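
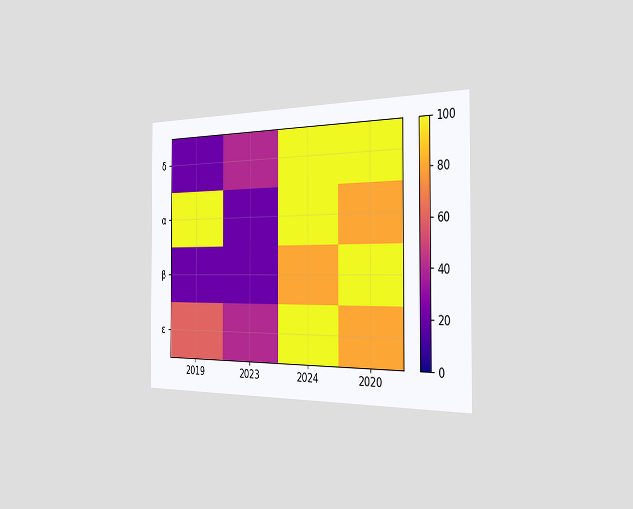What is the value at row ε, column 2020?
The chart is viewed slightly from the right. Matching cell (ε, 2020) against the colorbar gives 80.

80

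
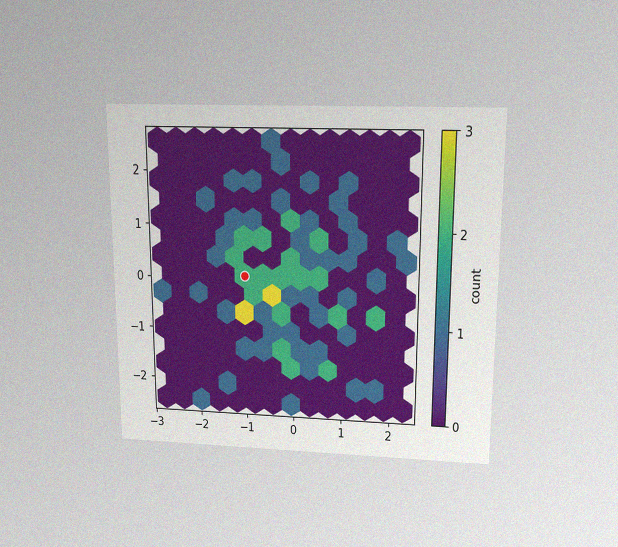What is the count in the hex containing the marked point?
2

The chart is viewed slightly from above, with some photo noise. The marked hex reads 2 on the colorbar.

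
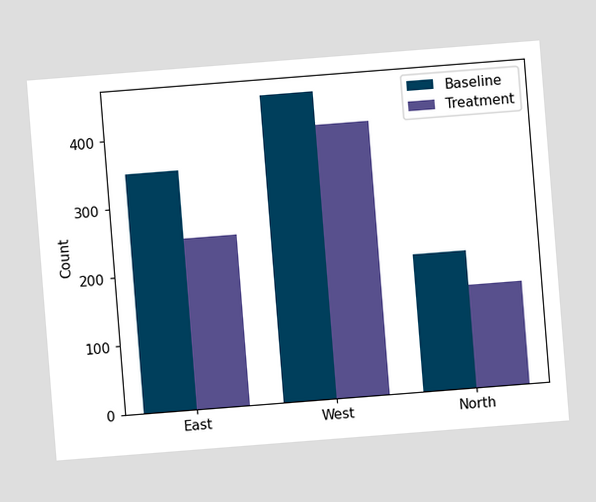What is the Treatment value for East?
The chart is tilted about 4° counter-clockwise. The Treatment bar at East reaches 250 on the y-axis.

250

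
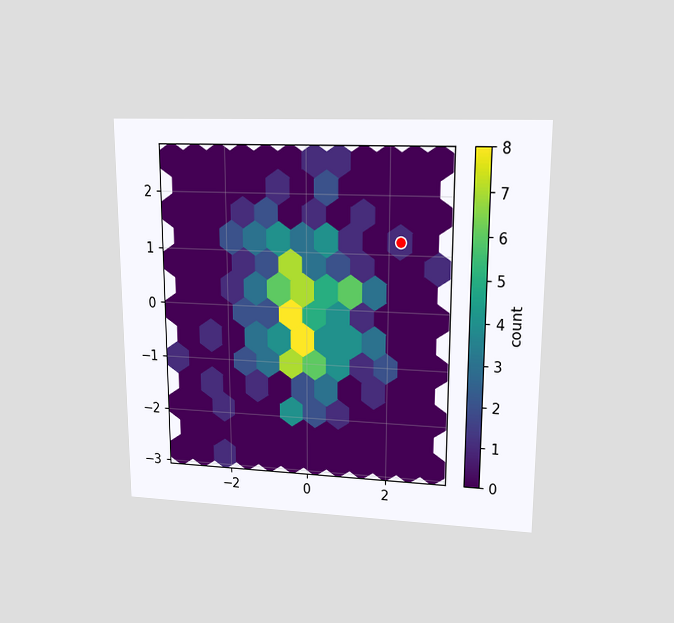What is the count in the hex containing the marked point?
1

The chart is viewed at a slight angle. The marked hex reads 1 on the colorbar.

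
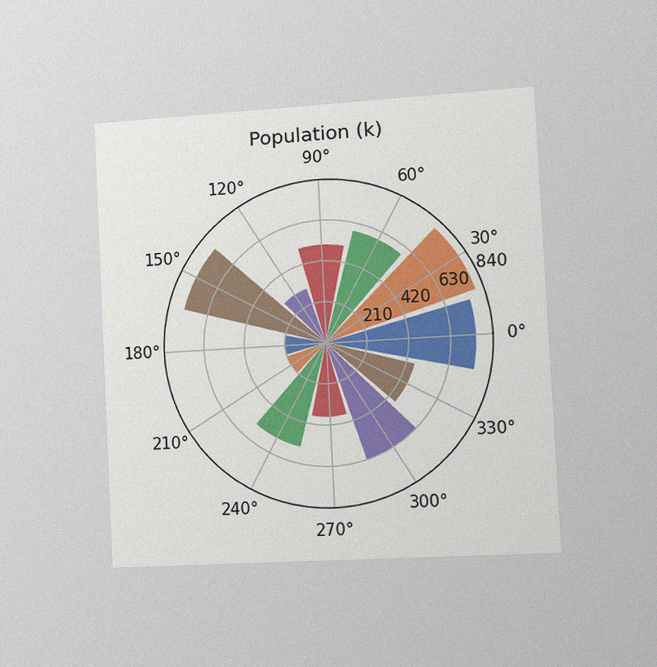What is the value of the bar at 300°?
The chart is tilted about 3° counter-clockwise and viewed slightly from the right, with some photo noise. The bar at 300° reaches 630k on the radial axis.

630k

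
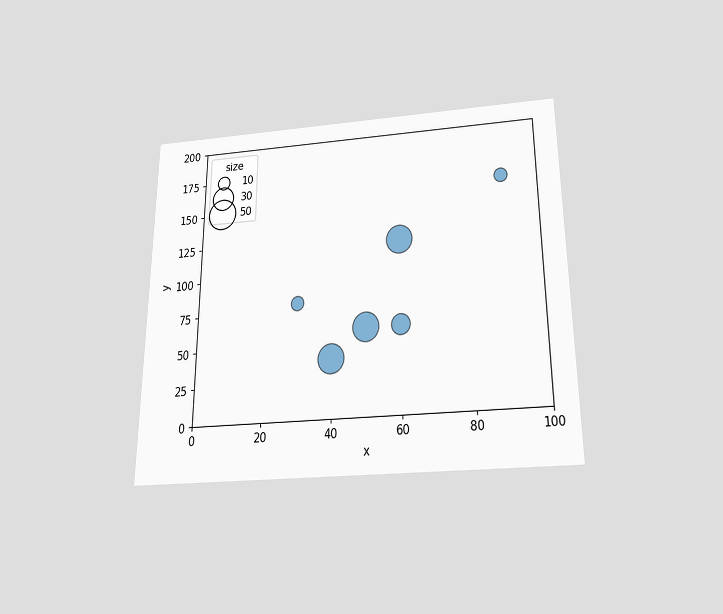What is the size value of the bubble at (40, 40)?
40

The chart is viewed slightly from below. Matching the bubble at (40, 40) against the size legend gives 40.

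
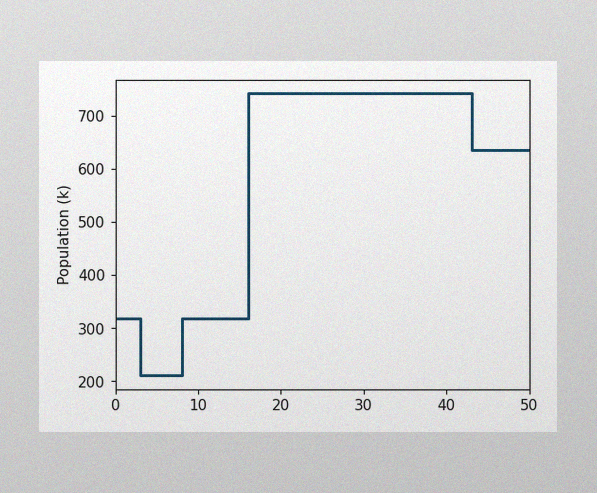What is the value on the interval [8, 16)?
318k

The image has some photo noise and uneven lighting. On [8, 16) the step sits at 318k.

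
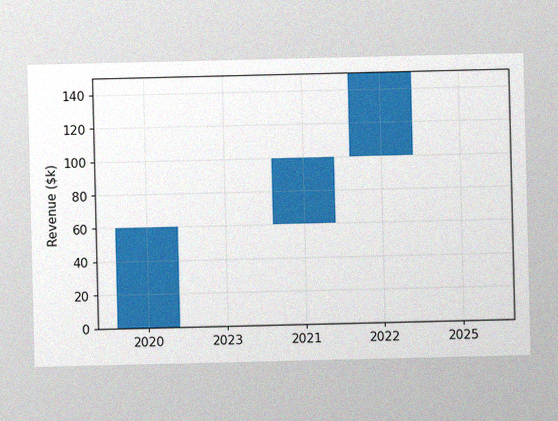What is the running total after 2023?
The image has some photo noise and uneven lighting. After 2023 the running total reaches $60k.

$60k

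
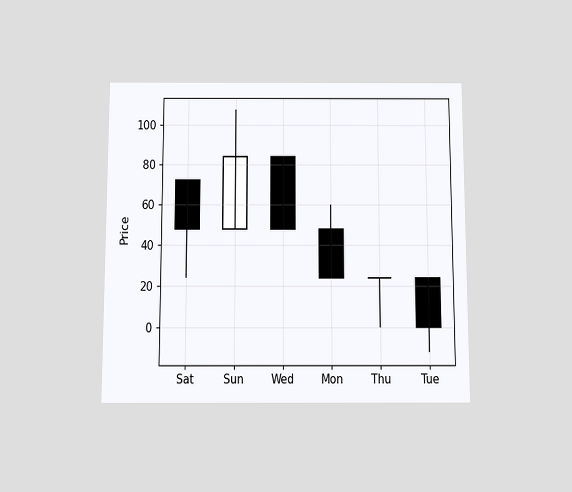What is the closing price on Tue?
The chart is viewed slightly from below. The Tue candle closes at 0.

0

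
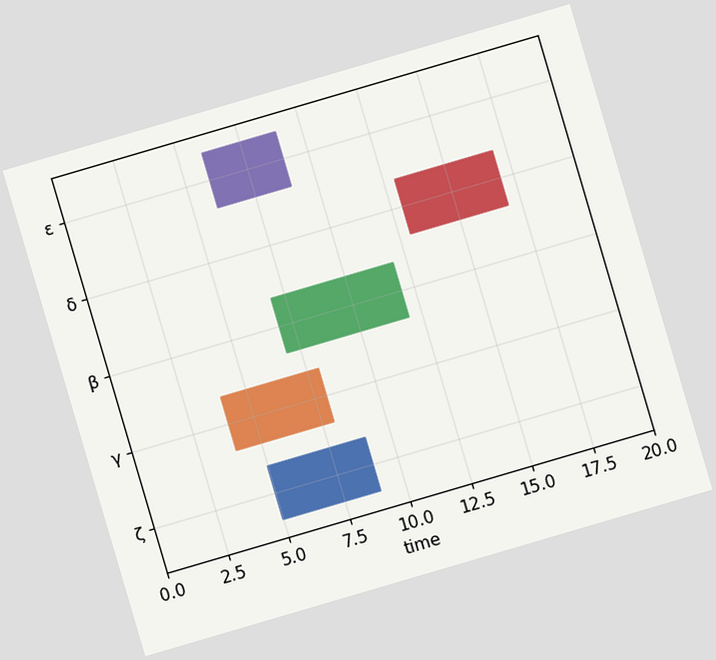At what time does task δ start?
13

The chart is tilted about 16° counter-clockwise. The δ bar begins at t=13.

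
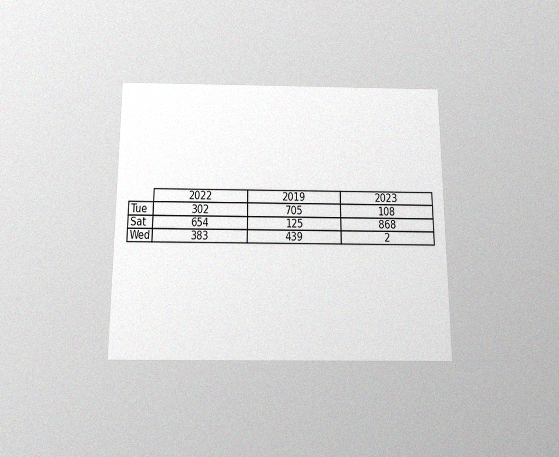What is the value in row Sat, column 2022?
654

The chart is viewed slightly from below, with some photo noise. The (Sat, 2022) cell reads 654.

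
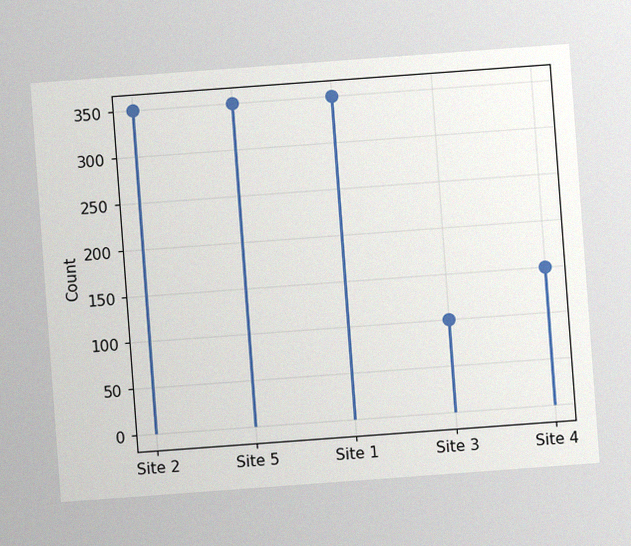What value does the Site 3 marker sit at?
The chart is tilted about 4° counter-clockwise, with some photo noise. The Site 3 marker sits at 100.

100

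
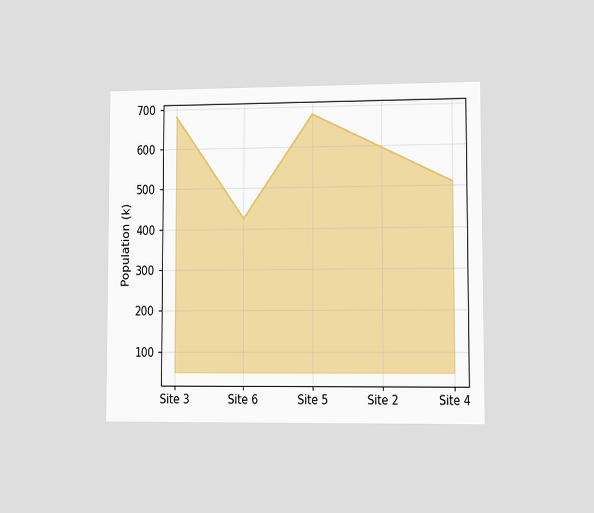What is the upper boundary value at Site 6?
The chart is viewed at a slight angle. At Site 6 the upper boundary is at 425k.

425k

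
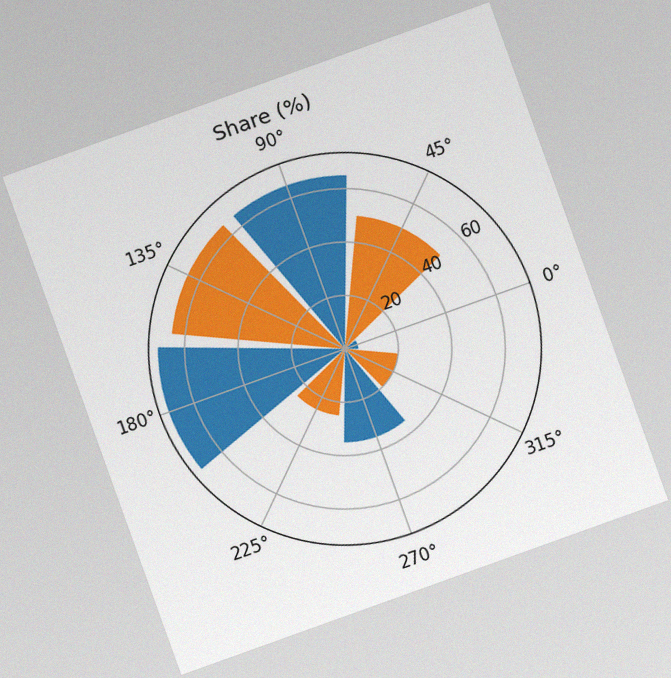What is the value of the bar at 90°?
65%

The chart is tilted about 20° counter-clockwise, with some photo noise. The bar at 90° reaches 65% on the radial axis.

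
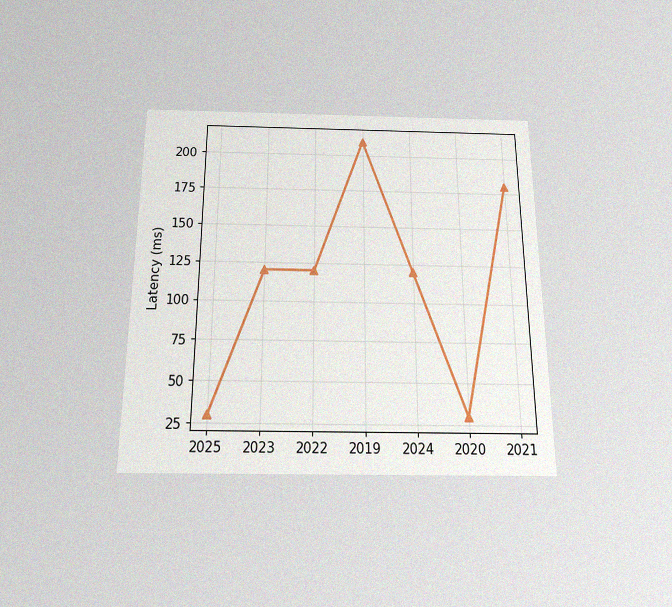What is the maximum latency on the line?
The chart is viewed slightly from below, with some photo noise. The highest point is at 2019, and reading across to the y-axis gives 210ms.

210ms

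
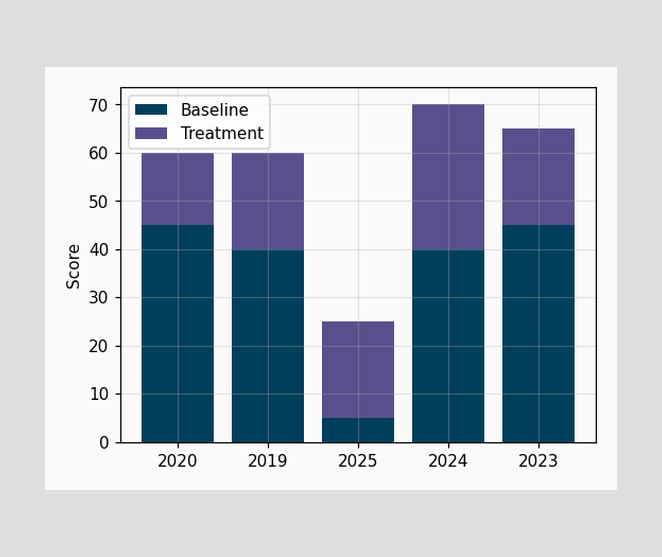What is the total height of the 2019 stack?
60

The 2019 stack's top reaches 60 on the y-axis.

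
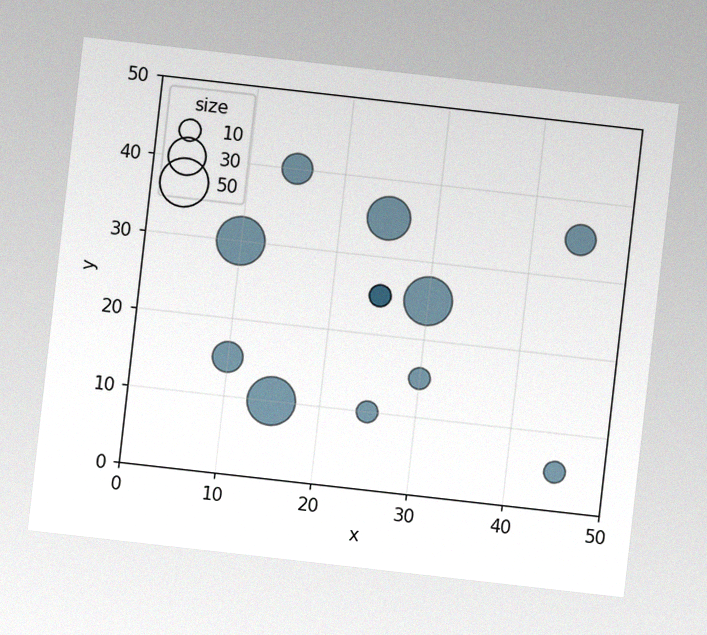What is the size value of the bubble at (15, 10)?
The chart is tilted about 6° clockwise, with some photo noise. Matching the bubble at (15, 10) against the size legend gives 50.

50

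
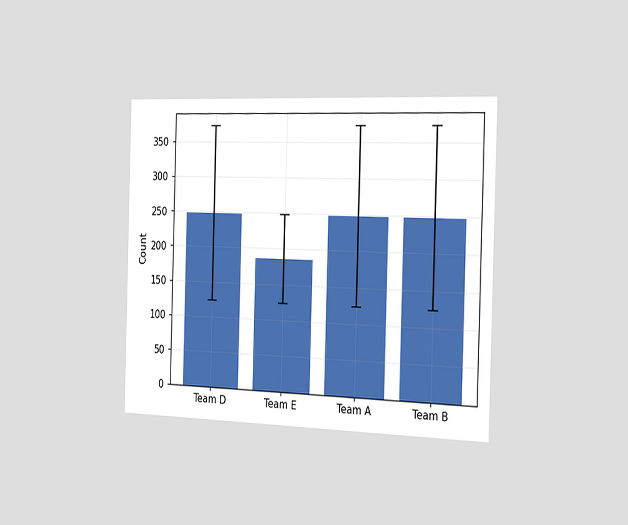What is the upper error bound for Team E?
248

The chart is viewed slightly from the right. The Team E bar's upper whisker reaches 248.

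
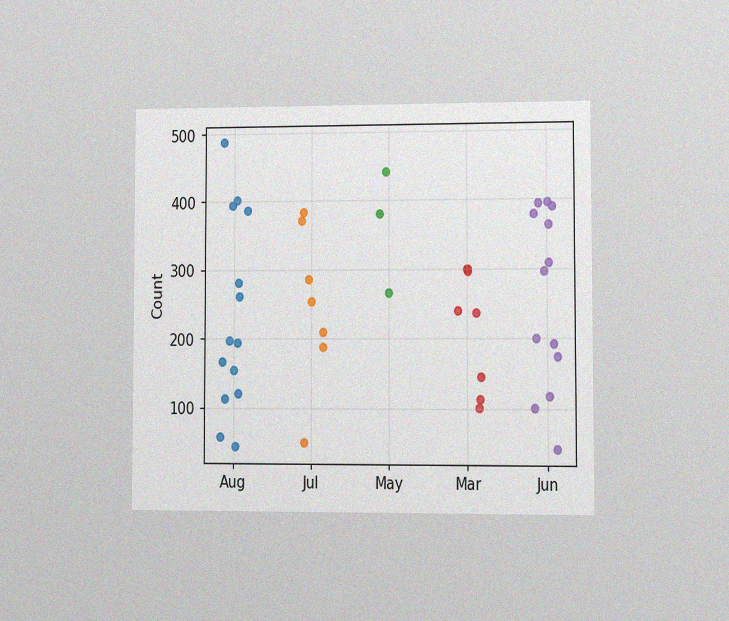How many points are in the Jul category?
The chart is viewed at a slight angle, with some photo noise. Counting the markers in the Jul column gives 7.

7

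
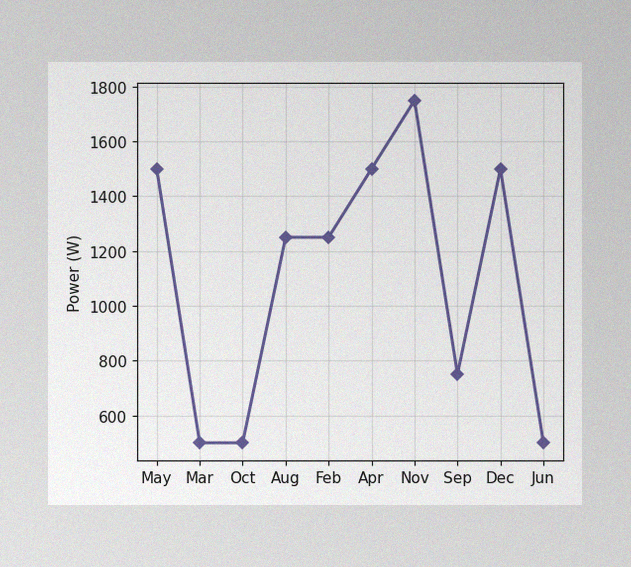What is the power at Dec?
The image has some photo noise and uneven lighting. At Dec, the line is at 1500W.

1500W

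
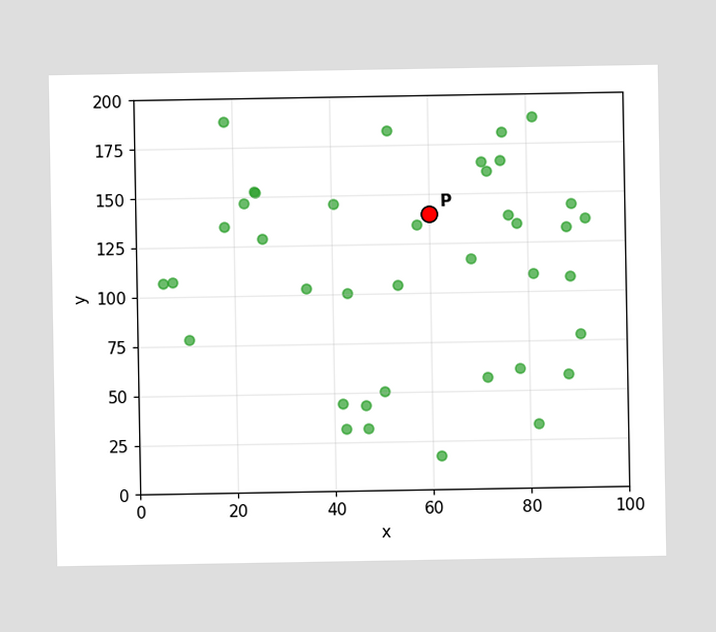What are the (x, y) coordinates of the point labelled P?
Following the gridlines from P to each axis, P sits at (60, 140).

(60, 140)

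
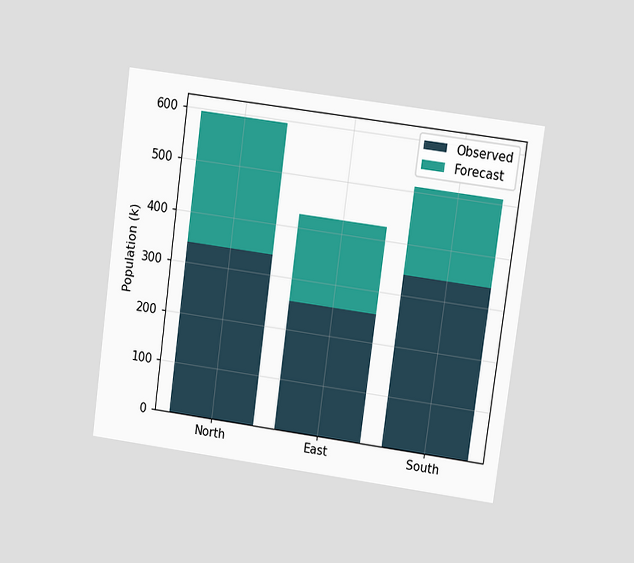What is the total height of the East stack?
425k

The chart is tilted about 8° clockwise and viewed at a slight angle. The East stack's top reaches 425k on the y-axis.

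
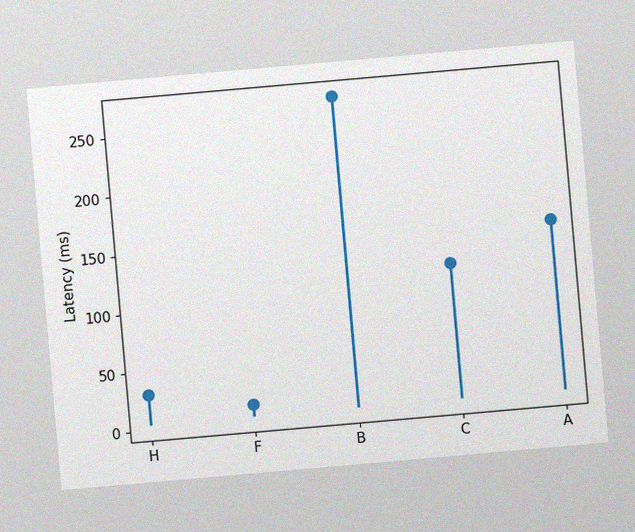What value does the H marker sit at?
The chart is tilted about 5° counter-clockwise, with some photo noise. The H marker sits at 30ms.

30ms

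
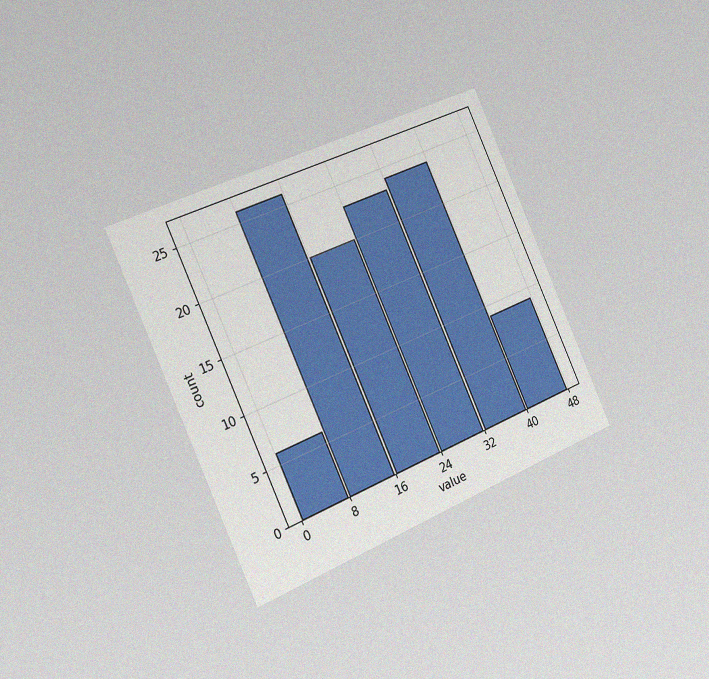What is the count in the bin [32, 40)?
24

The chart is tilted about 24° counter-clockwise and viewed slightly from the left, with some photo noise. The [32, 40) bin has height 24.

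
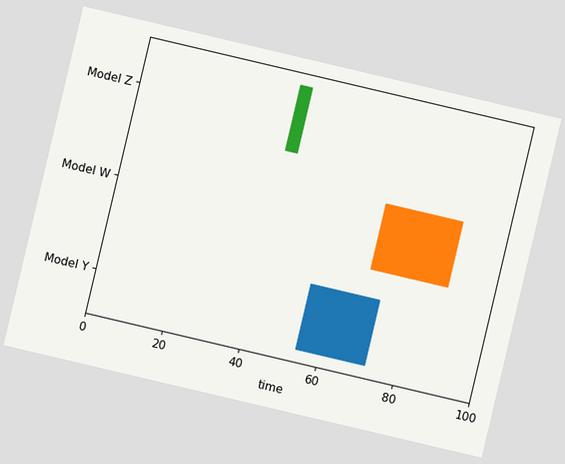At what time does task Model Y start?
54

The chart is tilted about 13° clockwise. The Model Y bar begins at t=54.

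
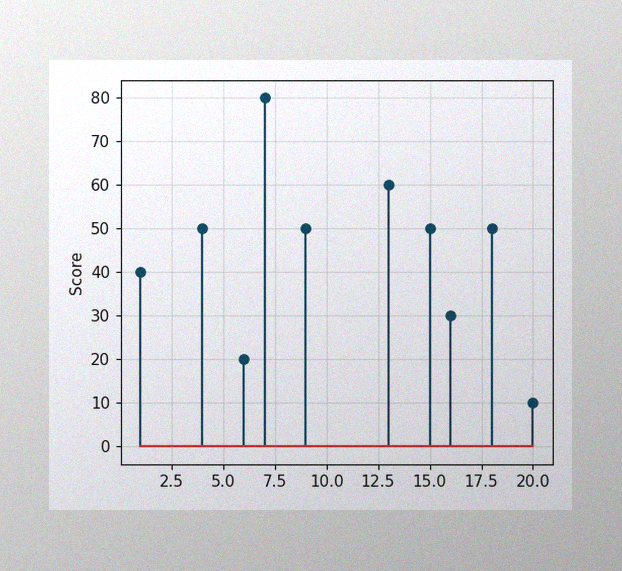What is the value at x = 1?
The image has some photo noise and uneven lighting. The stem at x=1 reaches 40.

40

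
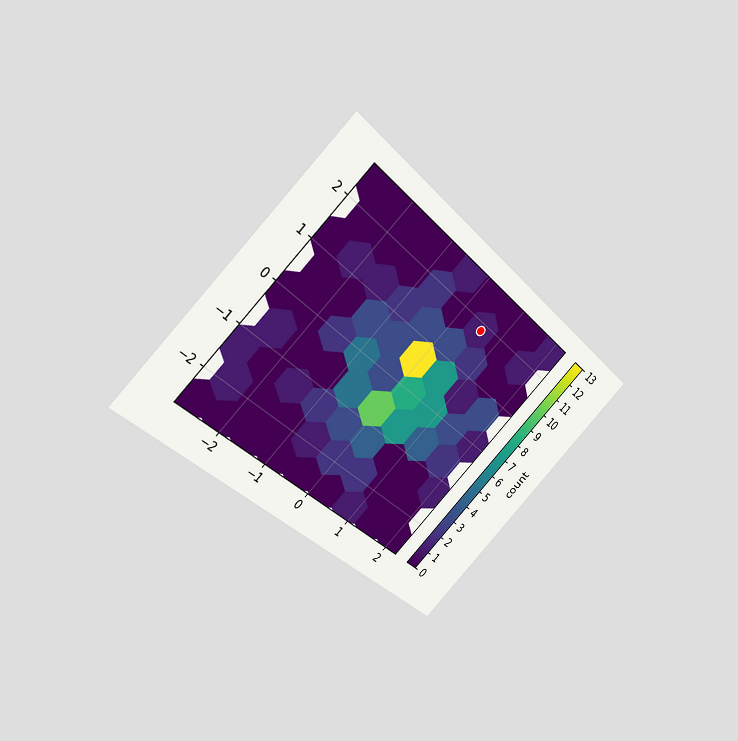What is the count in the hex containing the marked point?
1

The chart is tilted about 45° clockwise and viewed at a slight angle. The marked hex reads 1 on the colorbar.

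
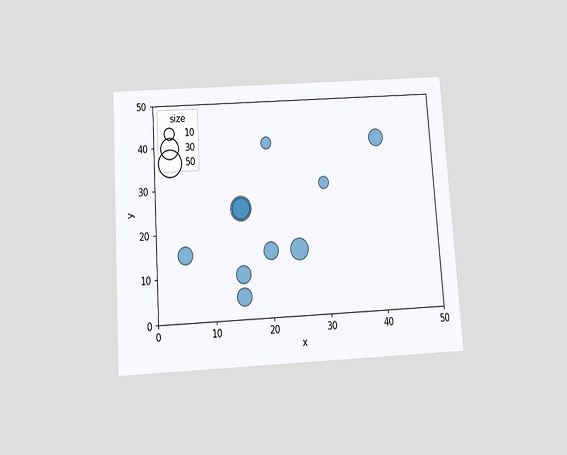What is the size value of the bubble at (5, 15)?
20

The chart is tilted about 4° counter-clockwise and viewed slightly from below. Matching the bubble at (5, 15) against the size legend gives 20.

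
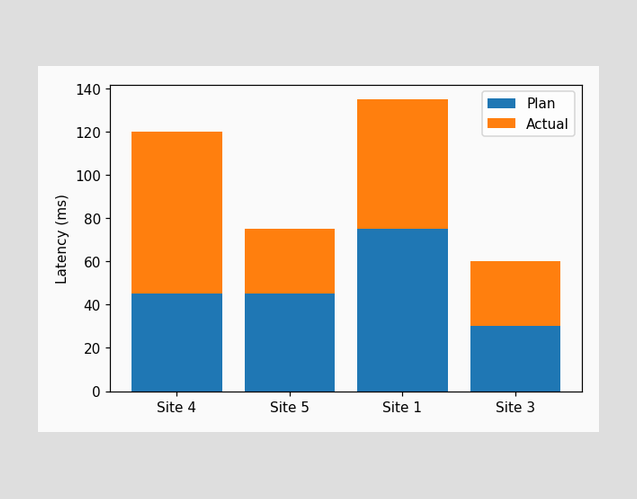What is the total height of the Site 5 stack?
The Site 5 stack's top reaches 75ms on the y-axis.

75ms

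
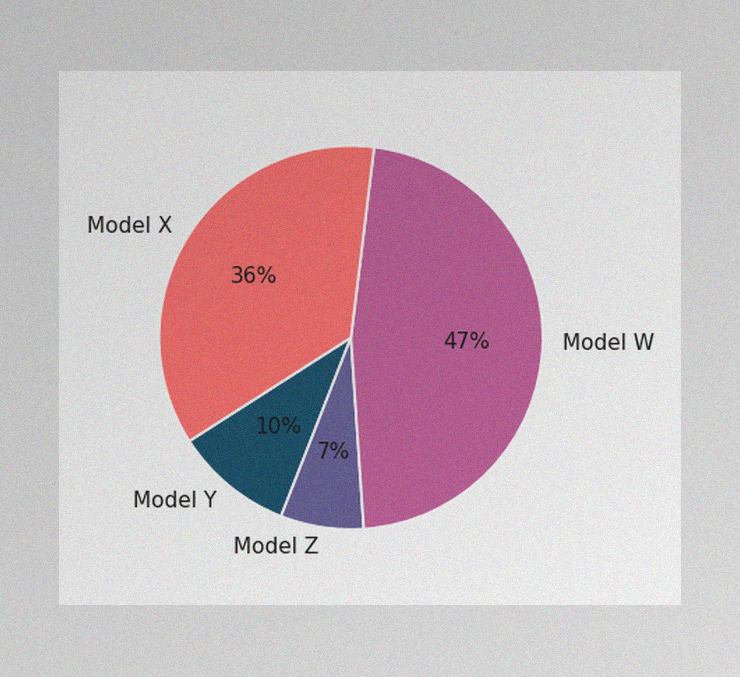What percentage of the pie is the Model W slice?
The image has some photo noise and uneven lighting. The Model W slice takes up 47% of the pie.

47%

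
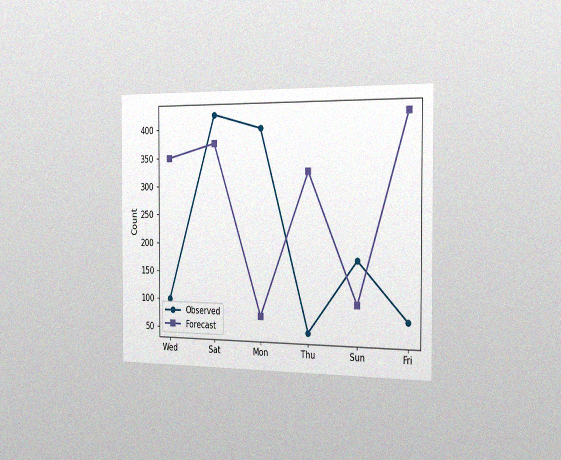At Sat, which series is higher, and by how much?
The chart is viewed slightly from the right, with some photo noise. At Sat, Observed sits above the other line by 50.

Observed, by 50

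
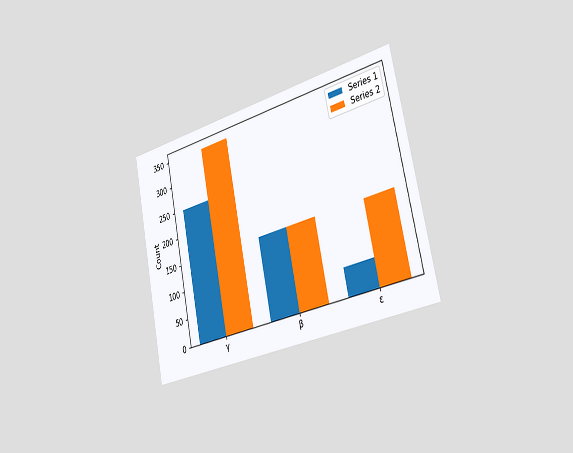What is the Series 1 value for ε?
50

The chart is tilted about 12° counter-clockwise and viewed slightly from the right. The Series 1 bar at ε reaches 50 on the y-axis.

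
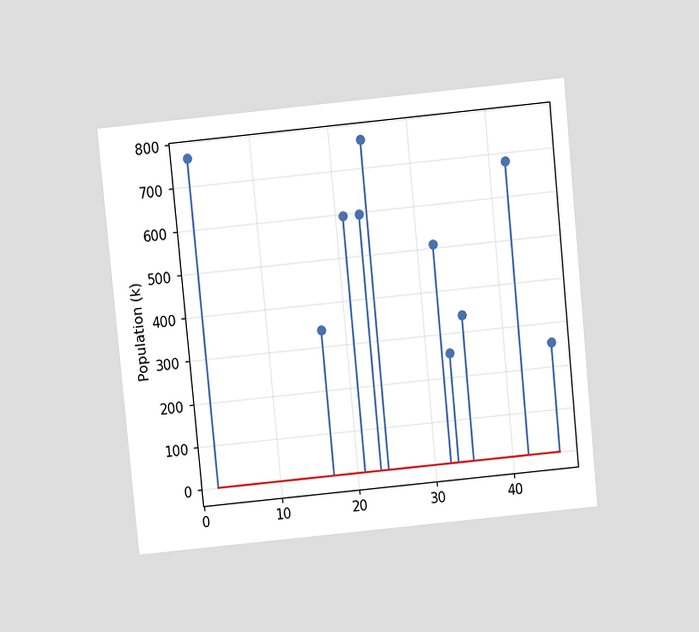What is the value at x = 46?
The chart is tilted about 6° counter-clockwise and viewed slightly from above. The stem at x=46 reaches 255k.

255k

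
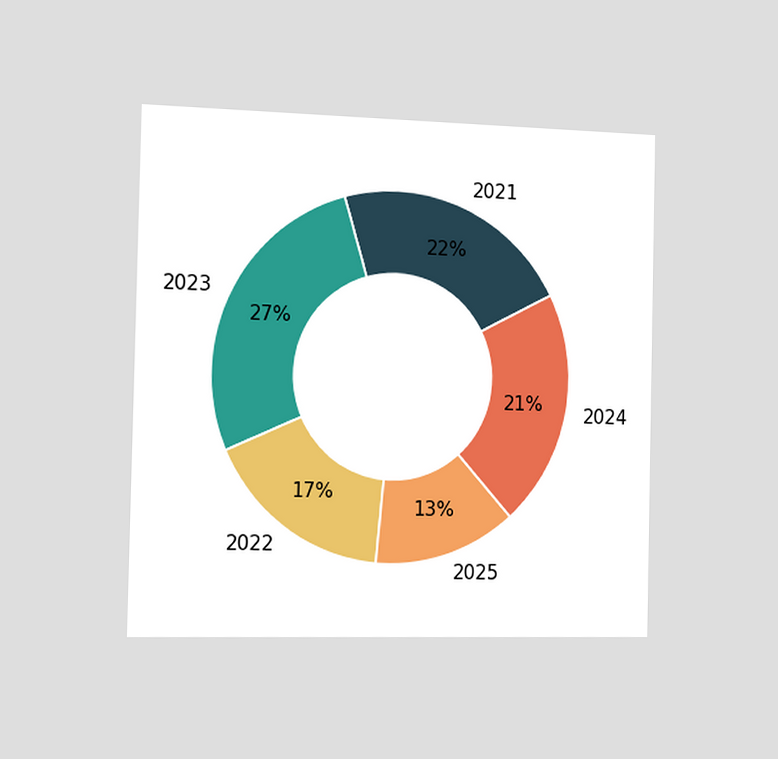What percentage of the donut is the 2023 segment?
27%

The chart is viewed slightly from the left. The 2023 segment takes up 27% of the ring.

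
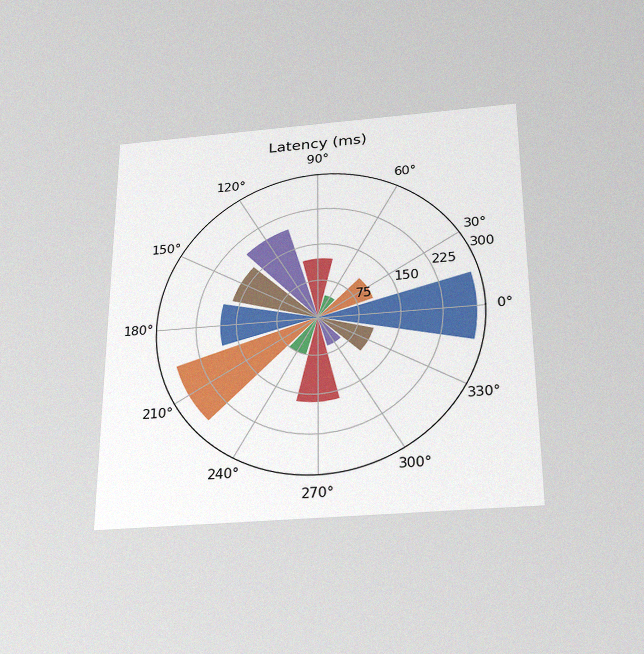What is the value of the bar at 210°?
The chart is viewed slightly from below, with some photo noise. The bar at 210° reaches 270ms on the radial axis.

270ms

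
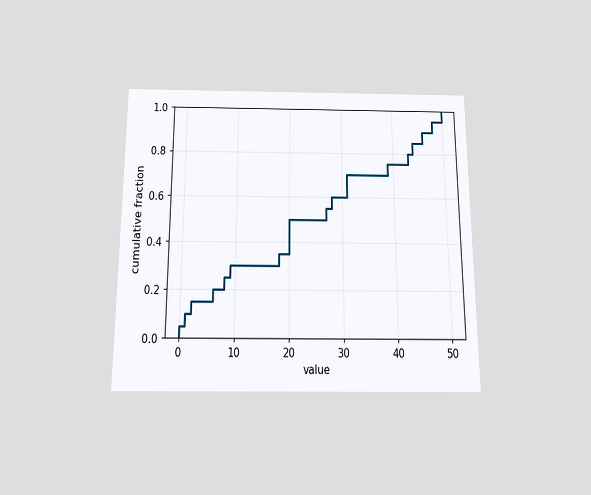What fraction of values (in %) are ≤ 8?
The chart is viewed slightly from below. At x=8 the ECDF step is at 25%.

25%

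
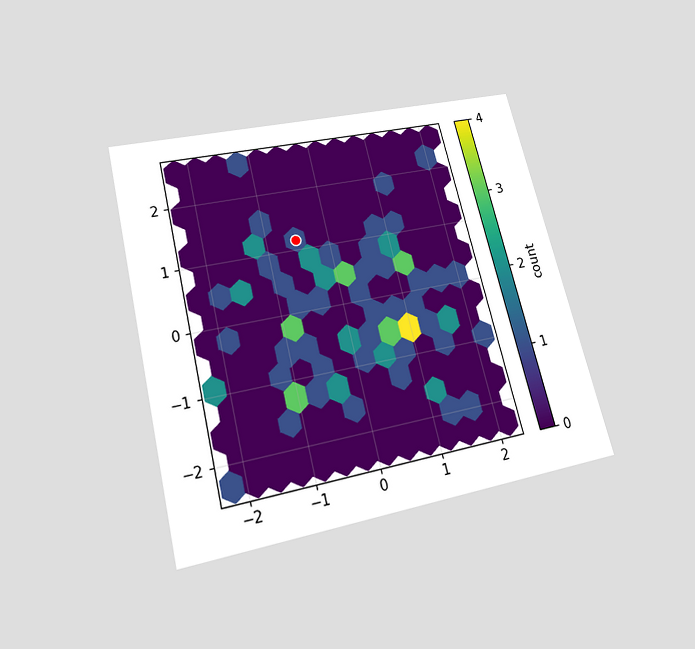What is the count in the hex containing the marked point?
The chart is tilted about 14° counter-clockwise and viewed slightly from below. The marked hex reads 1 on the colorbar.

1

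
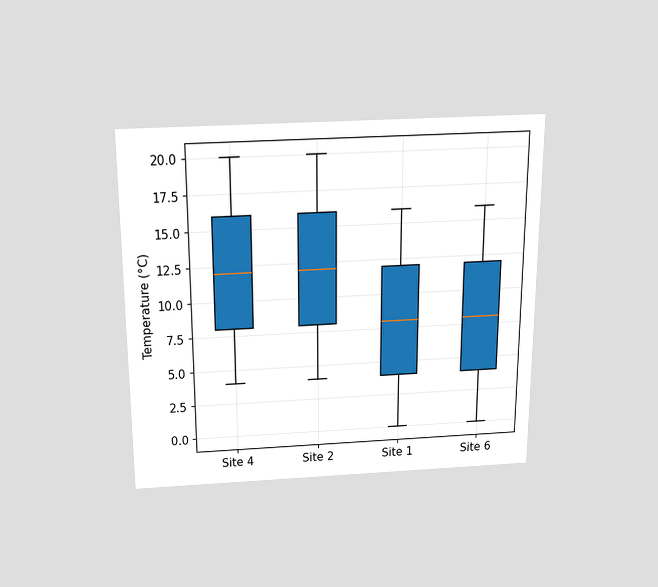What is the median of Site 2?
12°C

The chart is viewed slightly from above. The median line in the Site 2 box sits at 12°C.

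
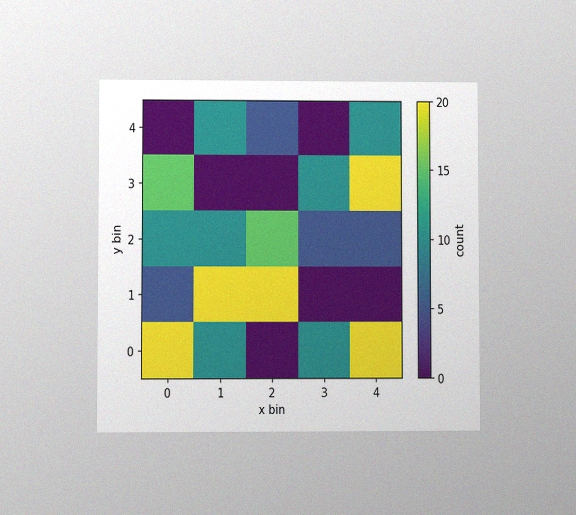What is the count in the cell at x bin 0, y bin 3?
15

The chart is viewed at a slight angle, with some photo noise. Matching the cell (0, 3) against the colorbar gives 15.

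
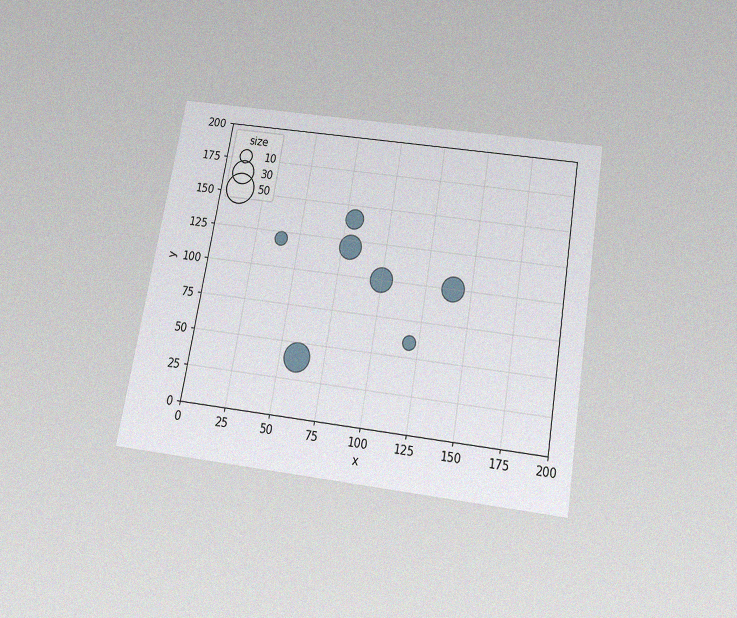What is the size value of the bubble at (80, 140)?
The chart is tilted about 10° clockwise and viewed slightly from below, with some photo noise. Matching the bubble at (80, 140) against the size legend gives 20.

20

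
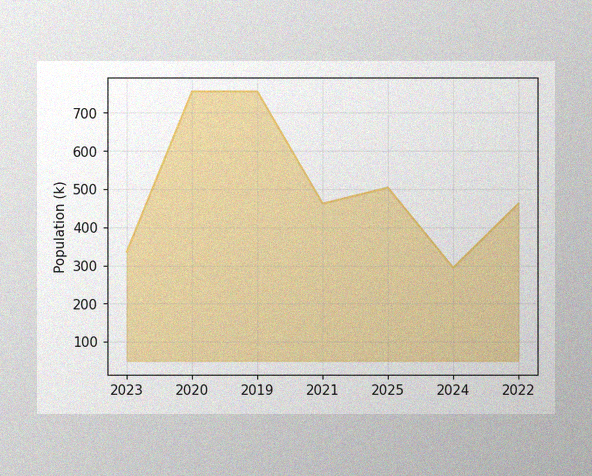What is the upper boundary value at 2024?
The image has some photo noise and uneven lighting. At 2024 the upper boundary is at 294k.

294k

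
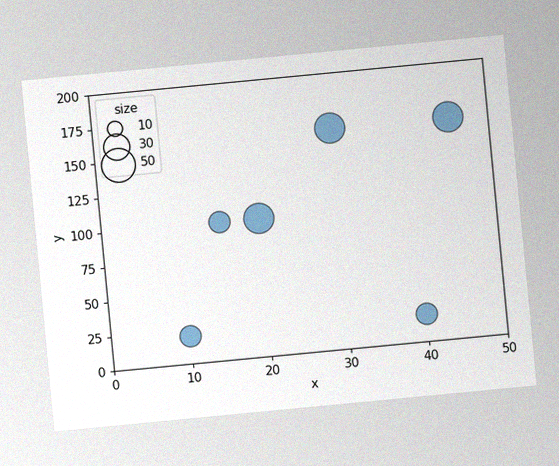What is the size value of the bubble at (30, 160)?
The chart is tilted about 5° counter-clockwise, with some photo noise. Matching the bubble at (30, 160) against the size legend gives 40.

40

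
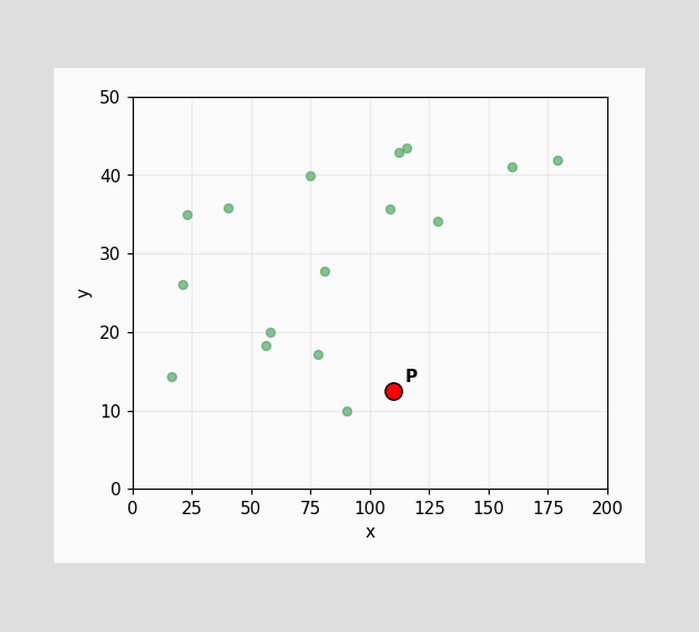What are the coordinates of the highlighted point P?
Following the gridlines from P to each axis, P sits at (110, 12.5).

(110, 12.5)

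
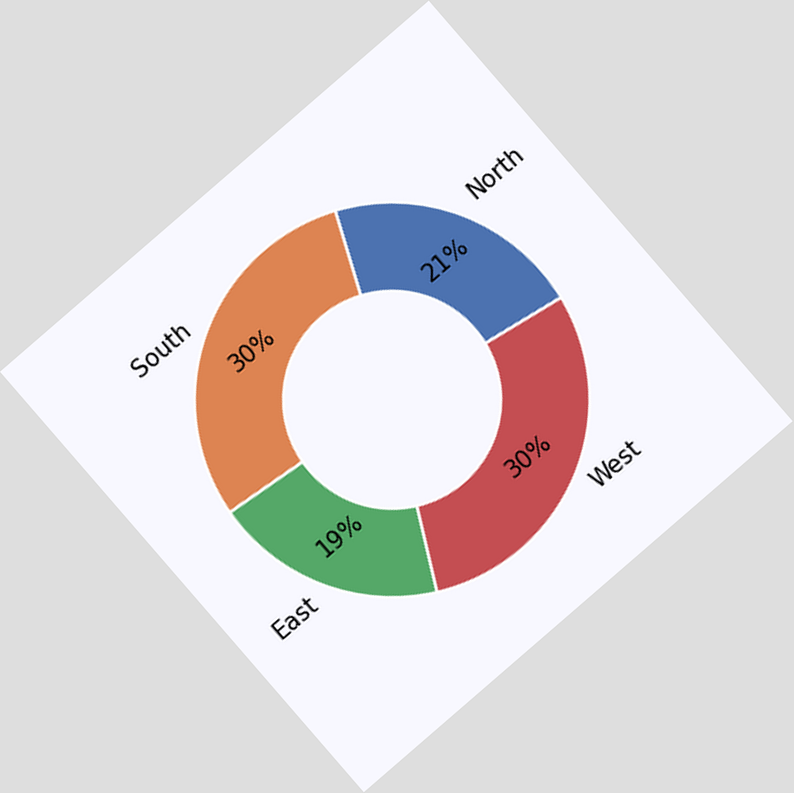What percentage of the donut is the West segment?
The chart is tilted about 41° counter-clockwise. The West segment takes up 30% of the ring.

30%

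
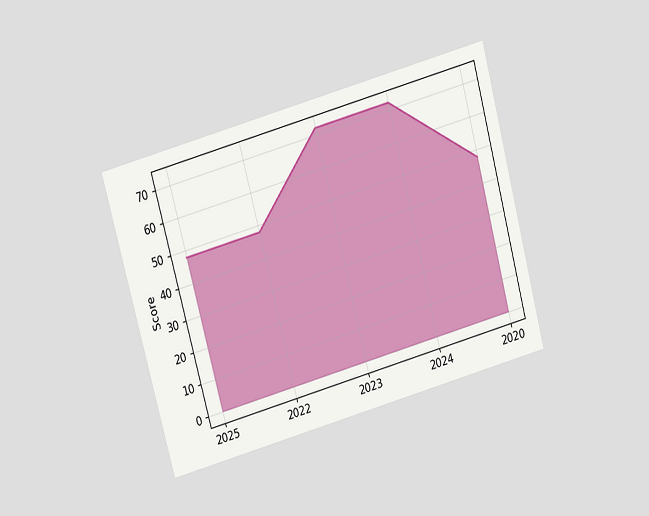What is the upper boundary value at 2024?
72

The chart is tilted about 15° counter-clockwise and viewed slightly from above. At 2024 the upper boundary is at 72.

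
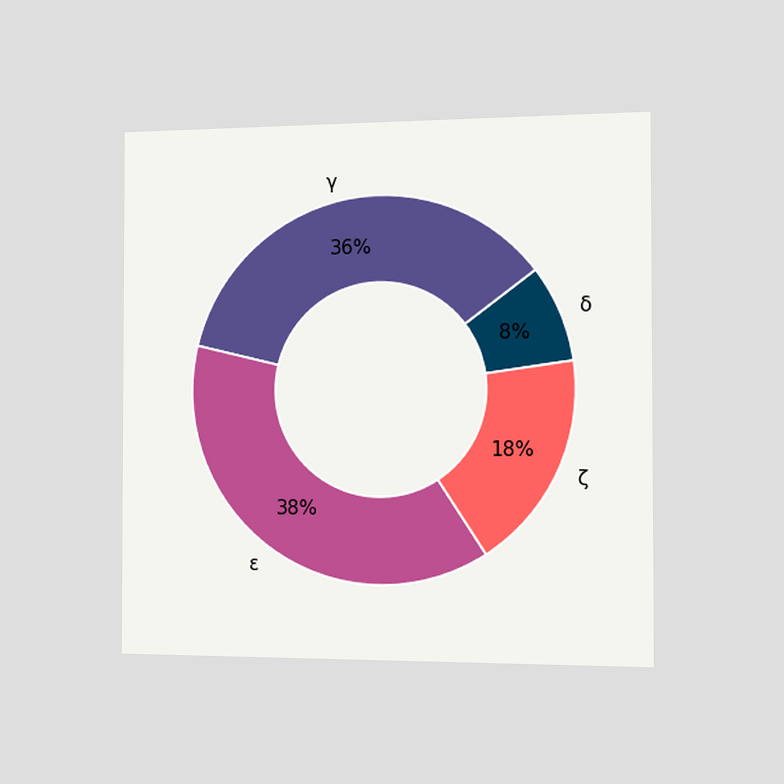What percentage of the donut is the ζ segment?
The chart is viewed slightly from the right. The ζ segment takes up 18% of the ring.

18%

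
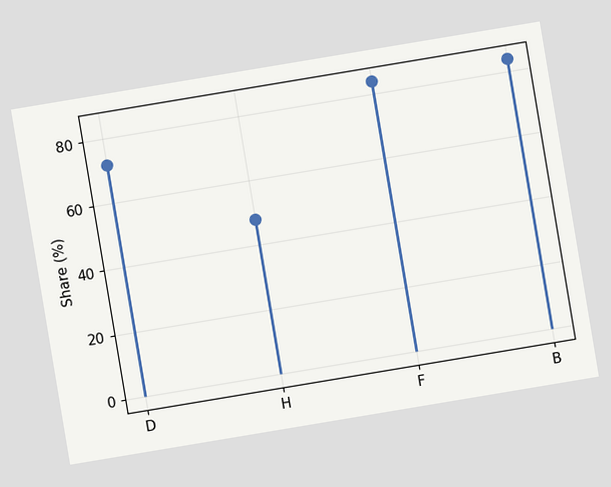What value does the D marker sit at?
The chart is tilted about 9° counter-clockwise. The D marker sits at 72%.

72%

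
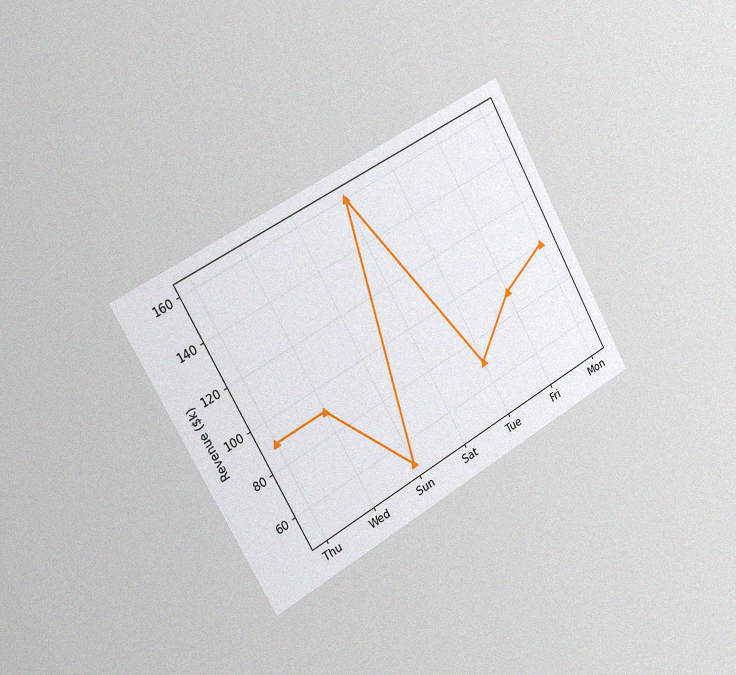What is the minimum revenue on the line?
The chart is tilted about 29° counter-clockwise and viewed slightly from the left, with some photo noise. The lowest point is at Sun, and reading across to the y-axis gives $50k.

$50k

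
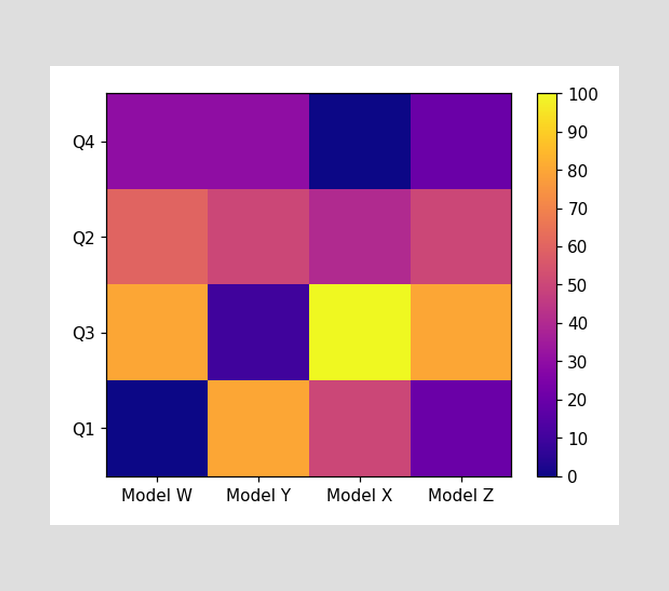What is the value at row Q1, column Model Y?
80

Matching cell (Q1, Model Y) against the colorbar gives 80.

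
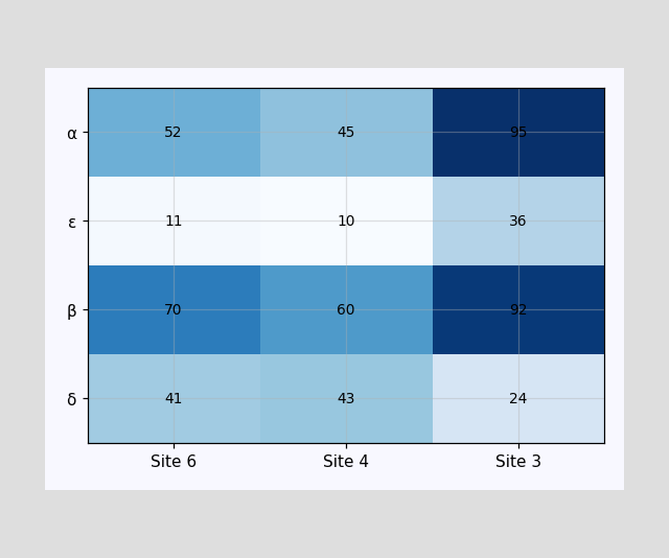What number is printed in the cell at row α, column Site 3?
95

The (α, Site 3) cell reads 95.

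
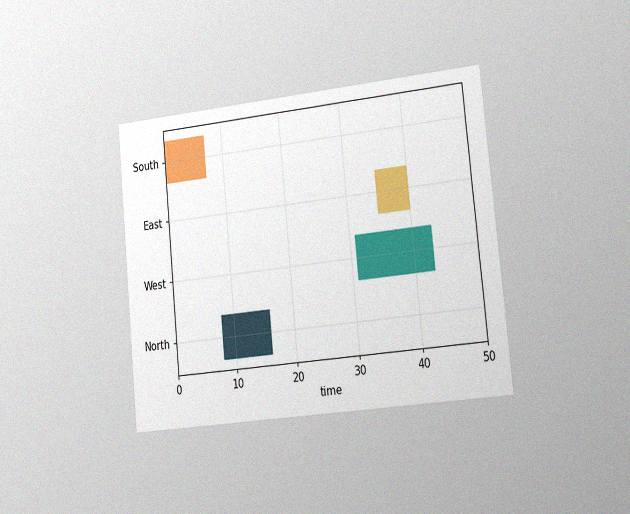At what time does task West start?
The chart is tilted about 6° counter-clockwise and viewed slightly from the right, with some photo noise. The West bar begins at t=31.

31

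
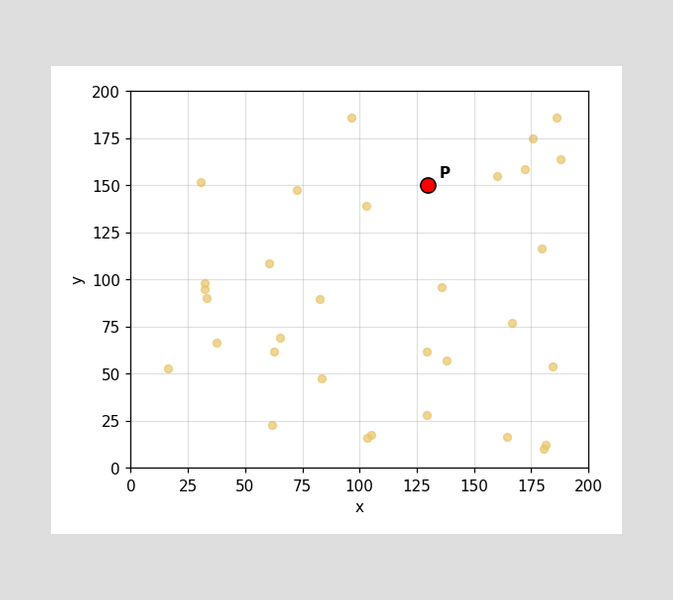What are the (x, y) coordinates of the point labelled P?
Following the gridlines from P to each axis, P sits at (130, 150).

(130, 150)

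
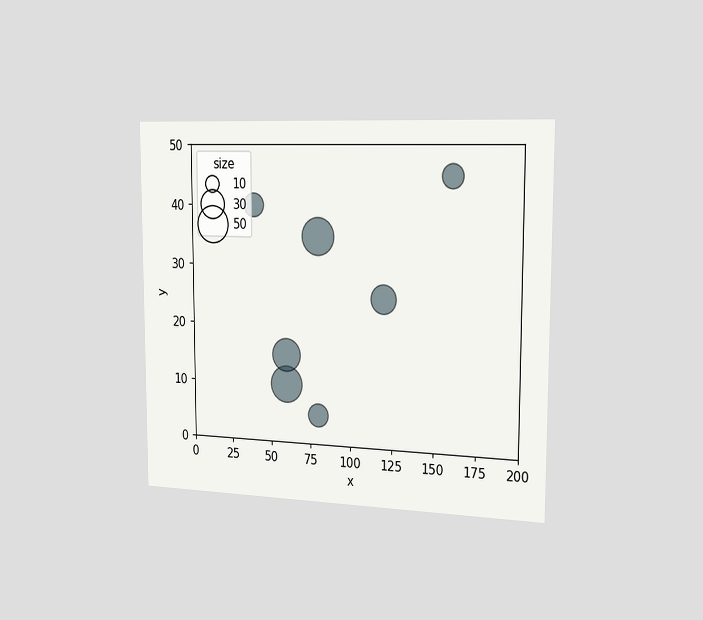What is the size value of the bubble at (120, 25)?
30

The chart is viewed slightly from the right. Matching the bubble at (120, 25) against the size legend gives 30.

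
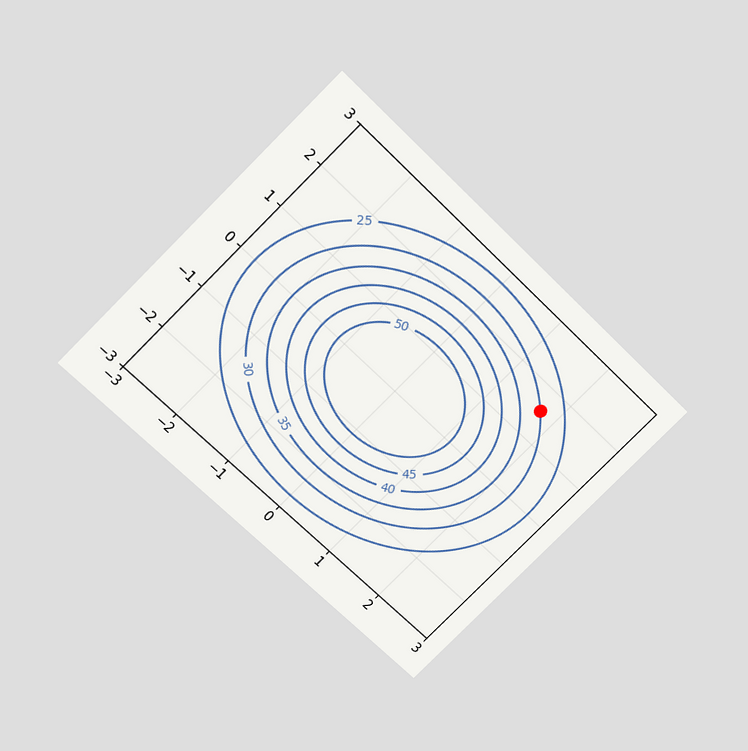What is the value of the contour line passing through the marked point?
The chart is tilted about 45° clockwise and viewed slightly from above. The marked point sits on the contour labelled 30.

30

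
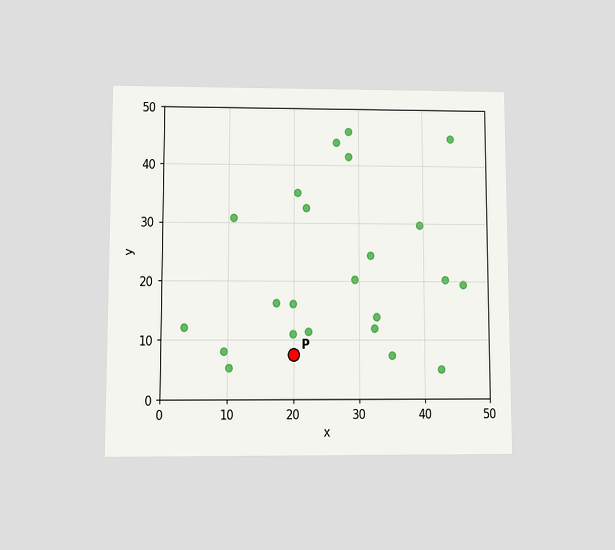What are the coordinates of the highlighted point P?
(20, 7.5)

The chart is viewed at a slight angle. Following the gridlines from P to each axis, P sits at (20, 7.5).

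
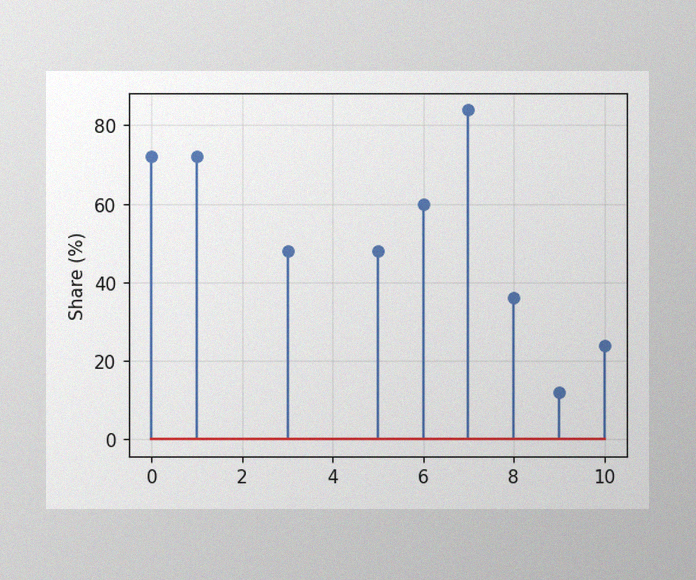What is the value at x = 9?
12%

The image has some photo noise and uneven lighting. The stem at x=9 reaches 12%.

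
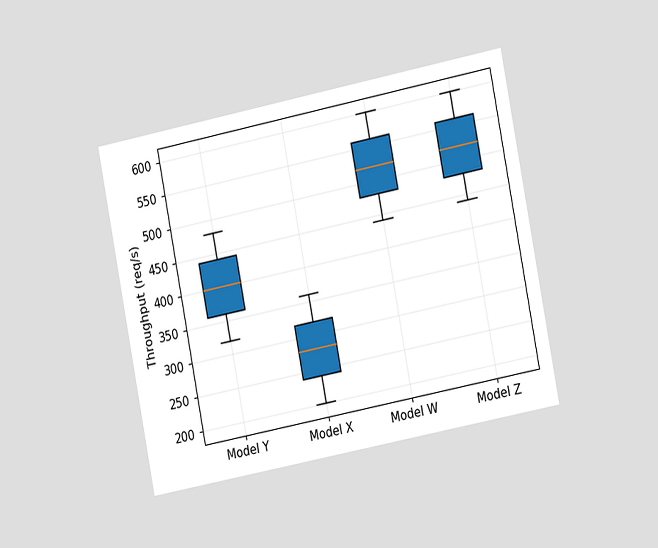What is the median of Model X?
280req/s

The chart is tilted about 11° counter-clockwise and viewed slightly from the right. The median line in the Model X box sits at 280req/s.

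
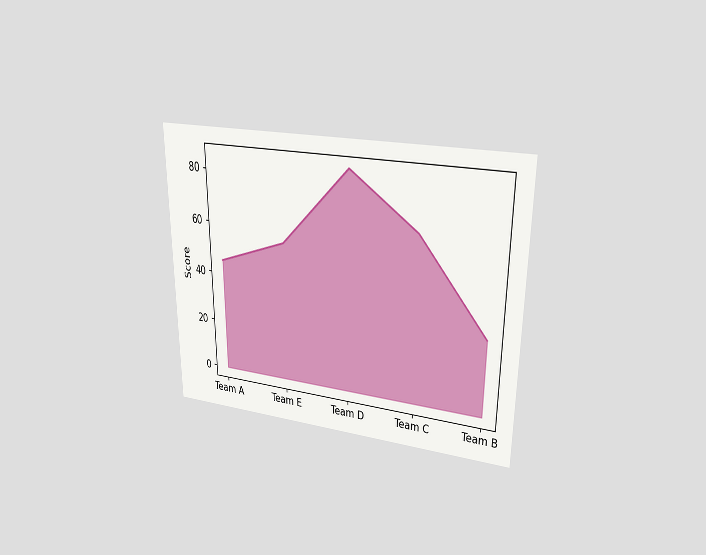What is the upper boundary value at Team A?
The chart is viewed at a slight angle. At Team A the upper boundary is at 45.

45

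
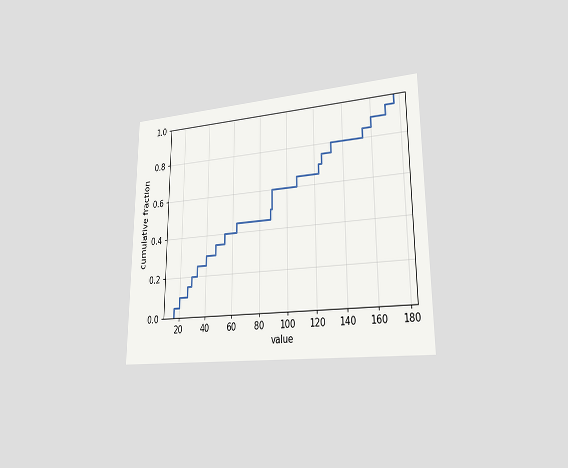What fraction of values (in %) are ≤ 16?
5%

The chart is viewed slightly from the right. At x=16 the ECDF step is at 5%.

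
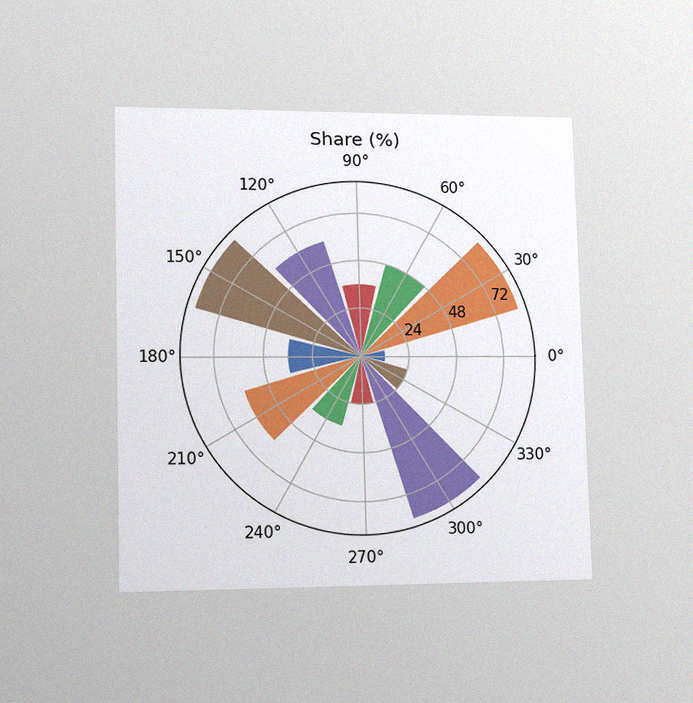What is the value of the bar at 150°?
The chart is viewed slightly from the left, with some photo noise. The bar at 150° reaches 84% on the radial axis.

84%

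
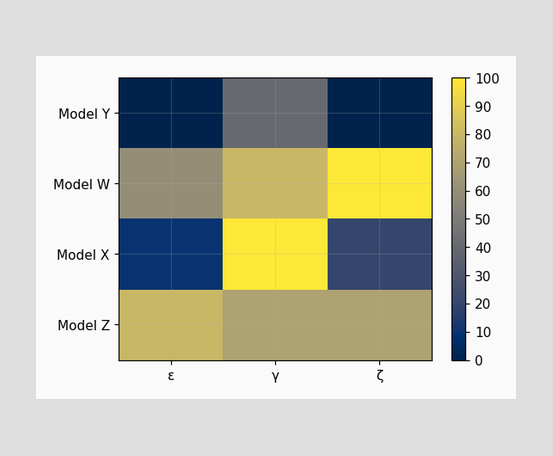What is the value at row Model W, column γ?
Matching cell (Model W, γ) against the colorbar gives 80.

80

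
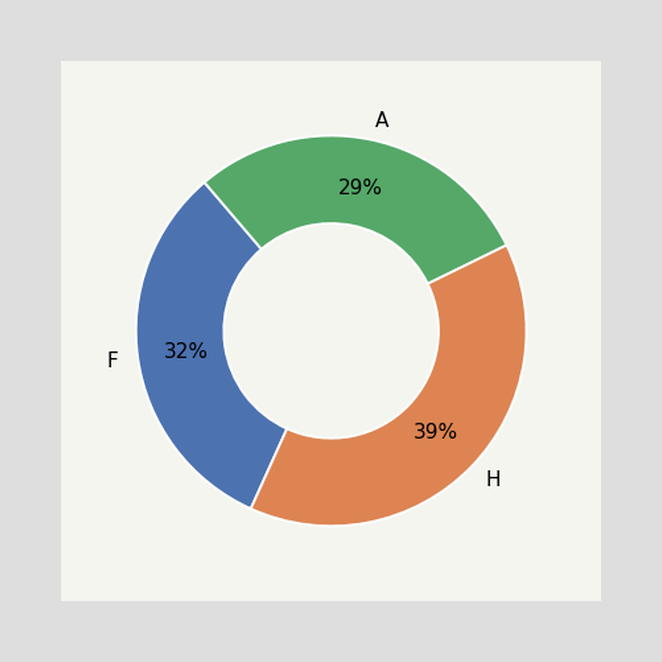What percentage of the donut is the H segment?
39%

The H segment takes up 39% of the ring.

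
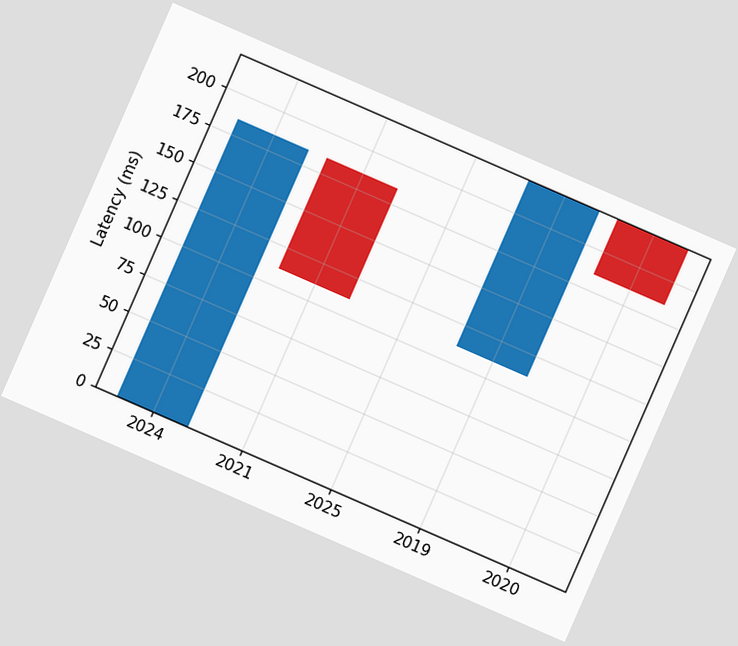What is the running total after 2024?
The chart is tilted about 24° clockwise. After 2024 the running total reaches 185ms.

185ms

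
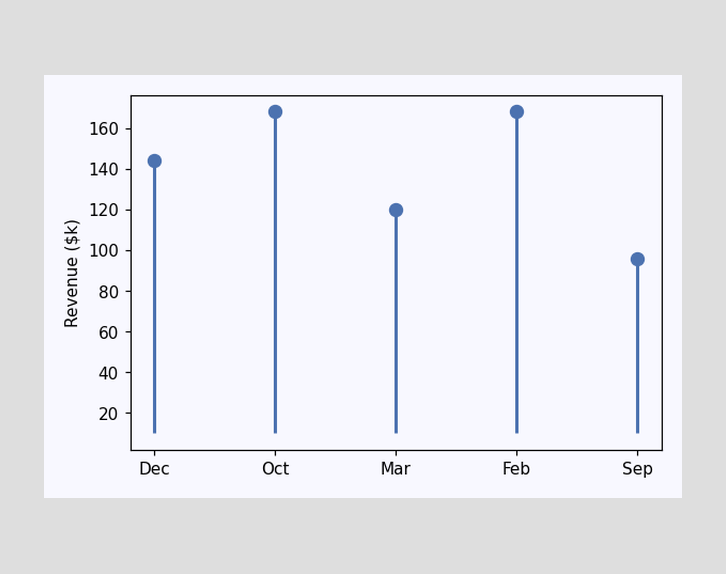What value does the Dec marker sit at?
$144k

The Dec marker sits at $144k.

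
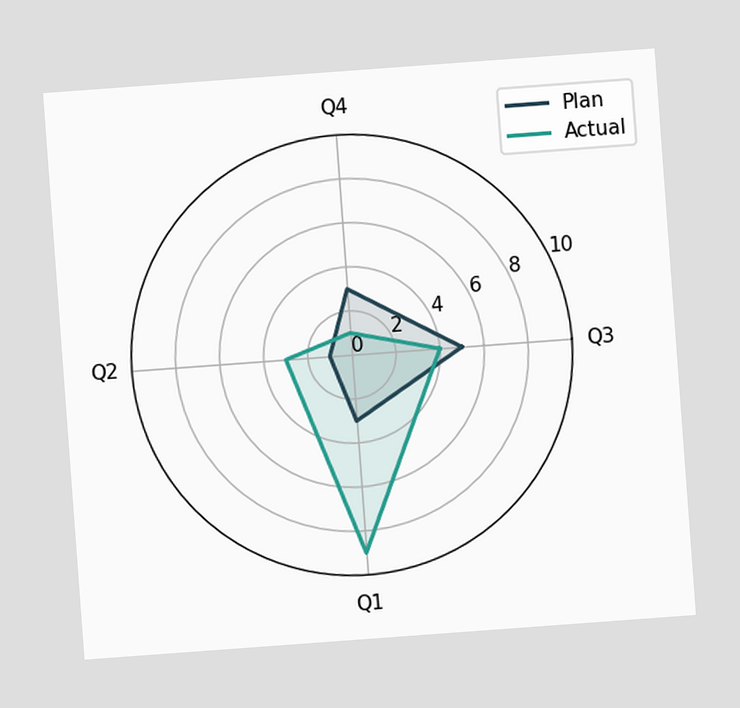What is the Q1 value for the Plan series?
The chart is tilted about 4° counter-clockwise. On the Q1 axis, Plan reaches 3.

3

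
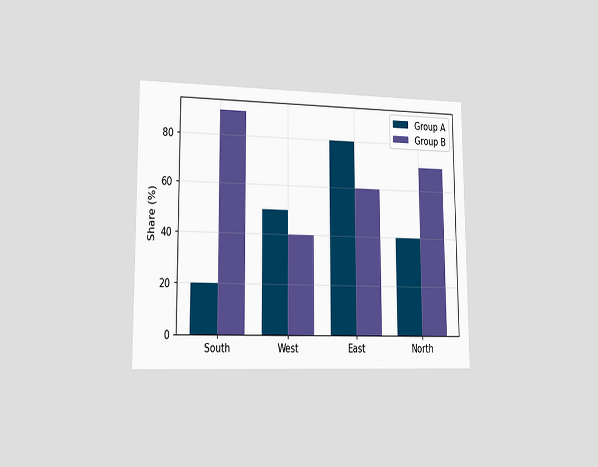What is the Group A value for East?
80%

The chart is viewed slightly from the left. The Group A bar at East reaches 80% on the y-axis.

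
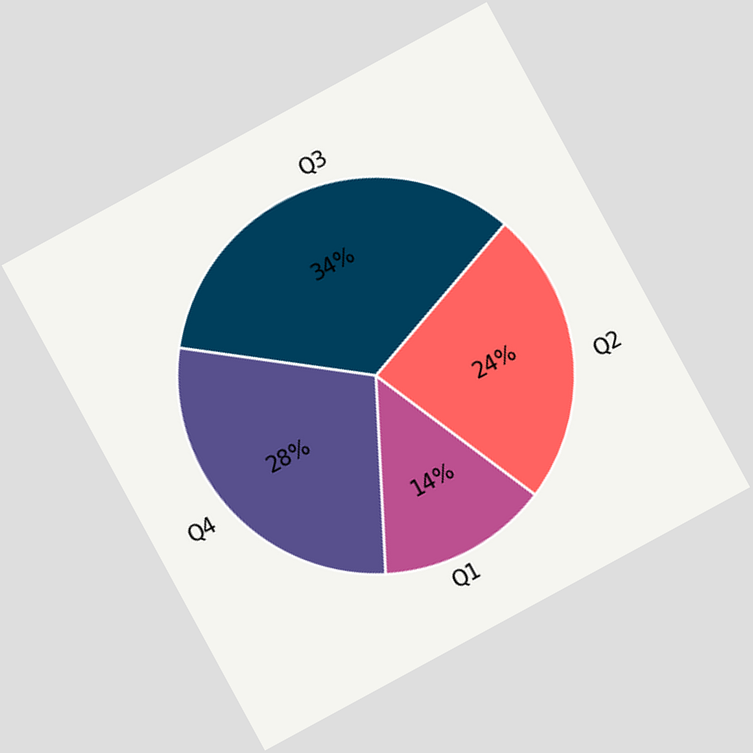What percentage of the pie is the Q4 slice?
The chart is tilted about 28° counter-clockwise. The Q4 slice takes up 28% of the pie.

28%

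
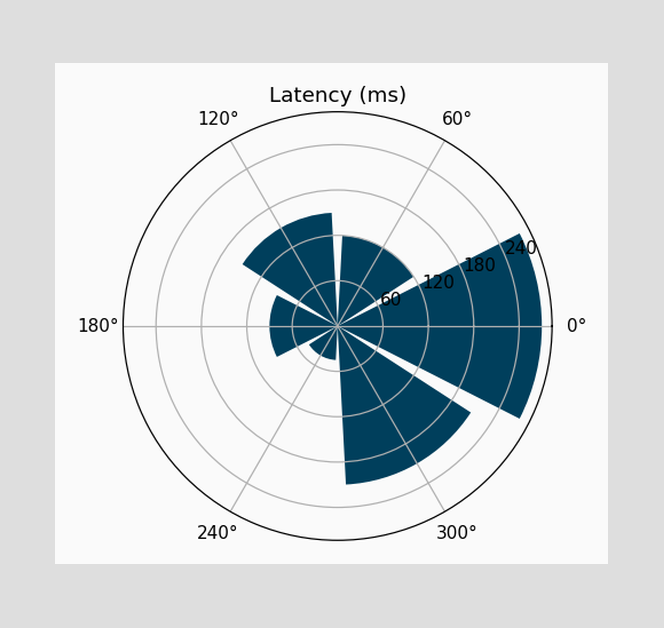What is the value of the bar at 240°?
45ms

The bar at 240° reaches 45ms on the radial axis.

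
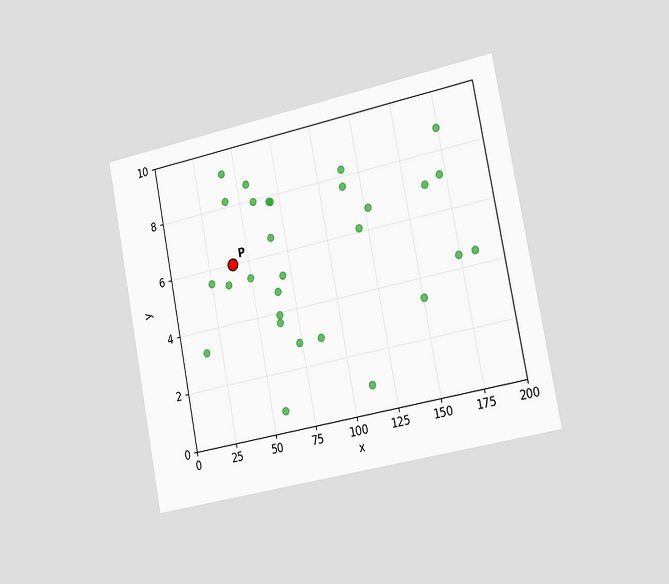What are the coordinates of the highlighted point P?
The chart is tilted about 11° counter-clockwise and viewed slightly from the right. Following the gridlines from P to each axis, P sits at (40, 6).

(40, 6)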